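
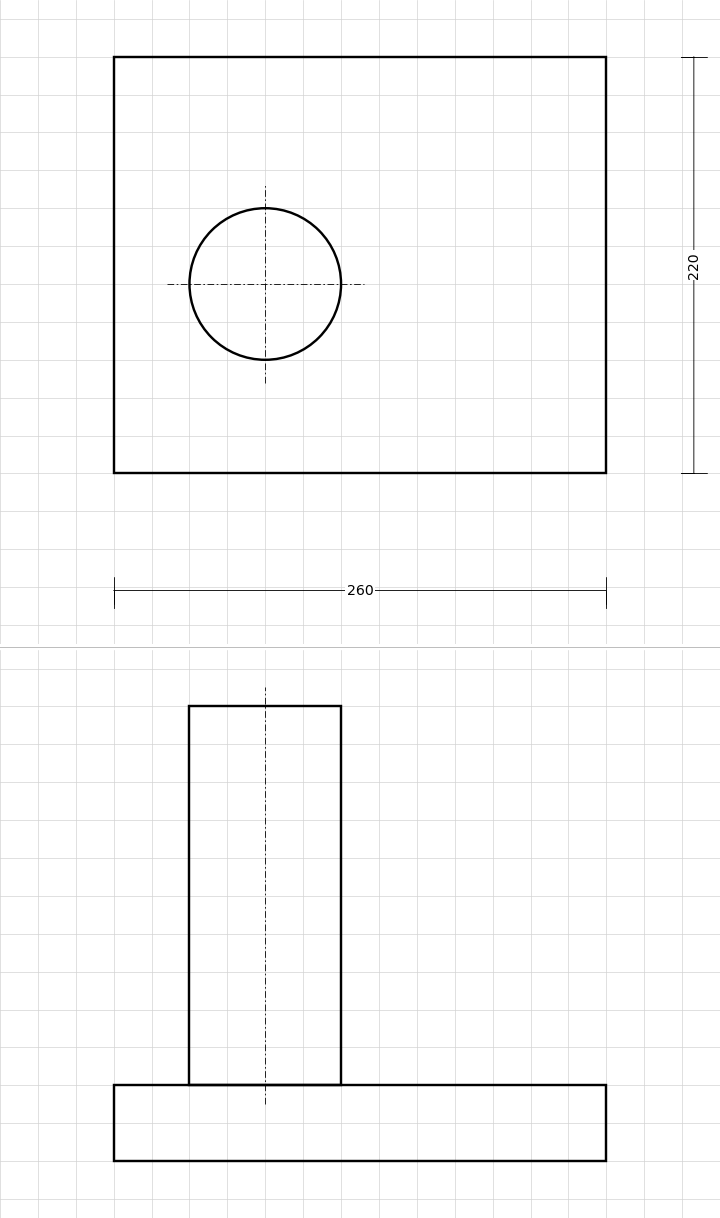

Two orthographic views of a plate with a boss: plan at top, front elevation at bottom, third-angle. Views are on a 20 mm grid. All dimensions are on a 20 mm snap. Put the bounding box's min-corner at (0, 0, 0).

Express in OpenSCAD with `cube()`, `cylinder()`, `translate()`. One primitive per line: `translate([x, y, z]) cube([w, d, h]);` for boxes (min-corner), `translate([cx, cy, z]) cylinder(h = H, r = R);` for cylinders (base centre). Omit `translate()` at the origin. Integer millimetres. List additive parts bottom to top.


cube([260, 220, 40]);
translate([80, 100, 40]) cylinder(h = 200, r = 40);


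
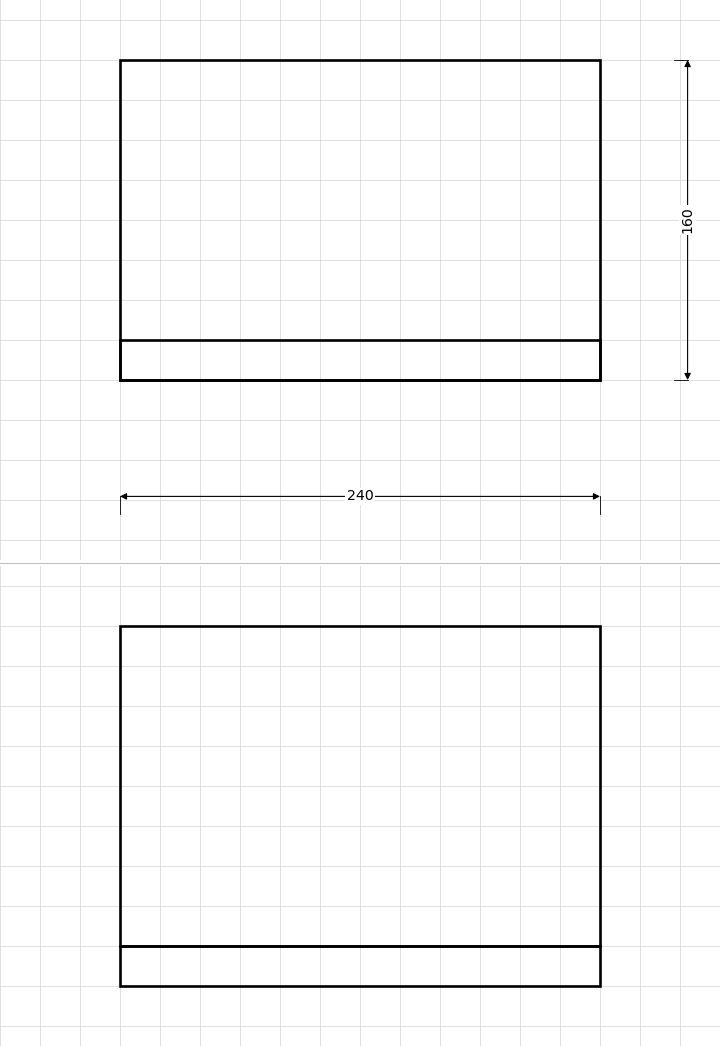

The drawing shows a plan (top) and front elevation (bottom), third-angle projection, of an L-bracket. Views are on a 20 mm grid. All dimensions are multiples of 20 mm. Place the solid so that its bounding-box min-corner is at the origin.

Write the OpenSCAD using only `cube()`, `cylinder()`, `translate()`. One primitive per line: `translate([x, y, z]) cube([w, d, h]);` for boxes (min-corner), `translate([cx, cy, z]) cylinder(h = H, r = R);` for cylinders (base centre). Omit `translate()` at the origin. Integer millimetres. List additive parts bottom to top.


cube([240, 160, 20]);
translate([0, 0, 20]) cube([240, 20, 160]);


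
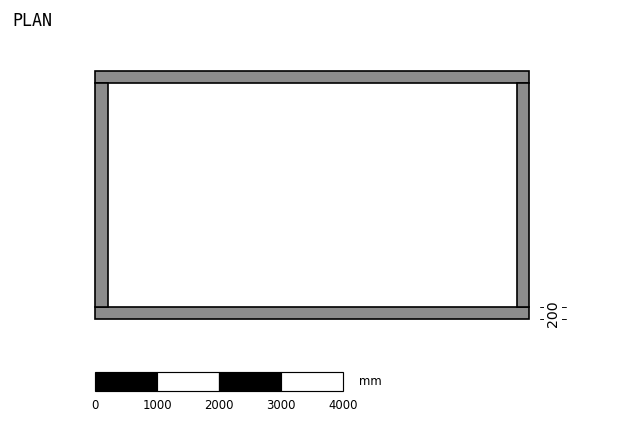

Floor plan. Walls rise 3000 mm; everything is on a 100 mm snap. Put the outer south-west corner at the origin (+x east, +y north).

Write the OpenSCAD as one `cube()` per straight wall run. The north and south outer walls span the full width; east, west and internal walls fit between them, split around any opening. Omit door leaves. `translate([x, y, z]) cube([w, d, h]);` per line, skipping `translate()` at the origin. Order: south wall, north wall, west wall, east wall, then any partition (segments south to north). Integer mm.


cube([7000, 200, 3000]);
translate([0, 3800, 0]) cube([7000, 200, 3000]);
translate([0, 200, 0]) cube([200, 3600, 3000]);
translate([6800, 200, 0]) cube([200, 3600, 3000]);


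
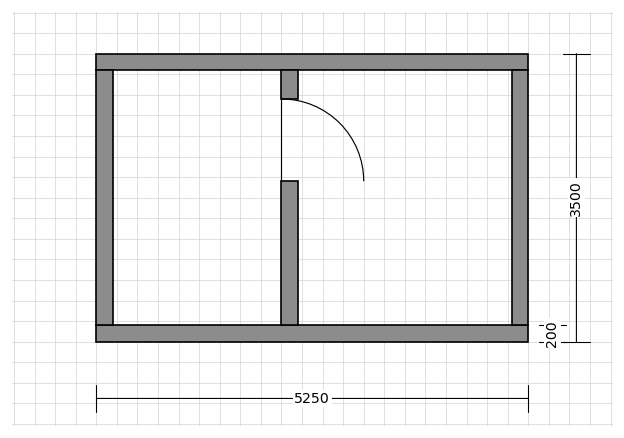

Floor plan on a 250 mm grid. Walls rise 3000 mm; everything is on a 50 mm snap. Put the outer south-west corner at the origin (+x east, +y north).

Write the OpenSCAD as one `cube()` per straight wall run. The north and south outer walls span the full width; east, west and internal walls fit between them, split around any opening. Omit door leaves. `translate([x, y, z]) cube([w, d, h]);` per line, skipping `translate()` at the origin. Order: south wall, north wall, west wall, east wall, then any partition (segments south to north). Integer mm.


cube([5250, 200, 3000]);
translate([0, 3300, 0]) cube([5250, 200, 3000]);
translate([0, 200, 0]) cube([200, 3100, 3000]);
translate([5050, 200, 0]) cube([200, 3100, 3000]);
translate([2250, 200, 0]) cube([200, 1750, 3000]);
translate([2250, 2950, 0]) cube([200, 350, 3000]);


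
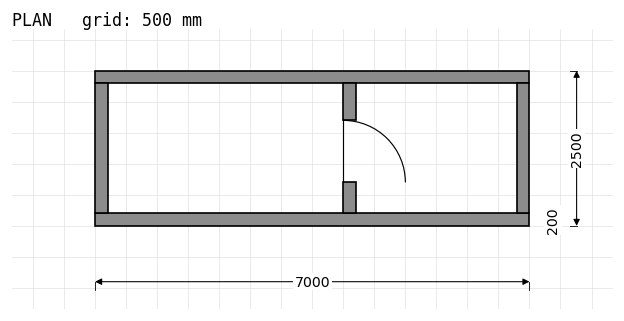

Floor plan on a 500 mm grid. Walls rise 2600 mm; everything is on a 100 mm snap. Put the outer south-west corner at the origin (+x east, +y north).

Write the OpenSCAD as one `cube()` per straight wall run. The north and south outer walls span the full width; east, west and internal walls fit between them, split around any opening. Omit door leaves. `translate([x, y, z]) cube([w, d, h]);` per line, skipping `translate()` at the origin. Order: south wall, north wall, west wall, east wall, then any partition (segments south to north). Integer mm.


cube([7000, 200, 2600]);
translate([0, 2300, 0]) cube([7000, 200, 2600]);
translate([0, 200, 0]) cube([200, 2100, 2600]);
translate([6800, 200, 0]) cube([200, 2100, 2600]);
translate([4000, 200, 0]) cube([200, 500, 2600]);
translate([4000, 1700, 0]) cube([200, 600, 2600]);


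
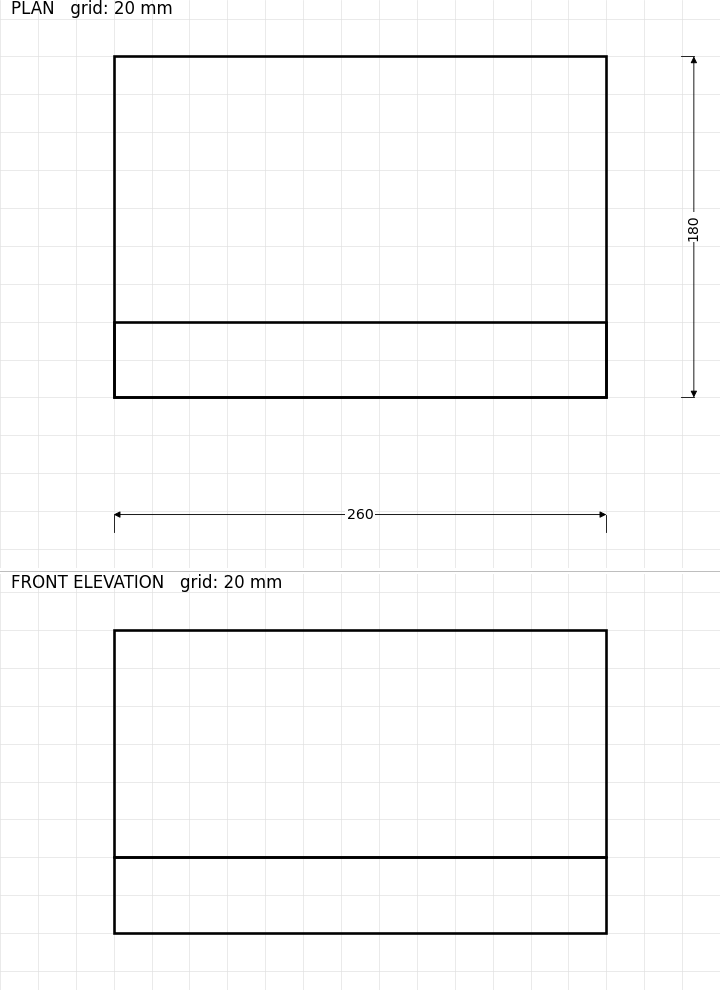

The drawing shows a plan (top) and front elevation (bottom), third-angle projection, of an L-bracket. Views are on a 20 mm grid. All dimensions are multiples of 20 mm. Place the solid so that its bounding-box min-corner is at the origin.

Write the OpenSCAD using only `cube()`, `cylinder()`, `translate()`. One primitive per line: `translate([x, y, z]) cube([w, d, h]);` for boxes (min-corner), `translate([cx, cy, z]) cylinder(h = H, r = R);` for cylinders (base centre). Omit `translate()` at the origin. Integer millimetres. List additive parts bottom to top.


cube([260, 180, 40]);
translate([0, 0, 40]) cube([260, 40, 120]);


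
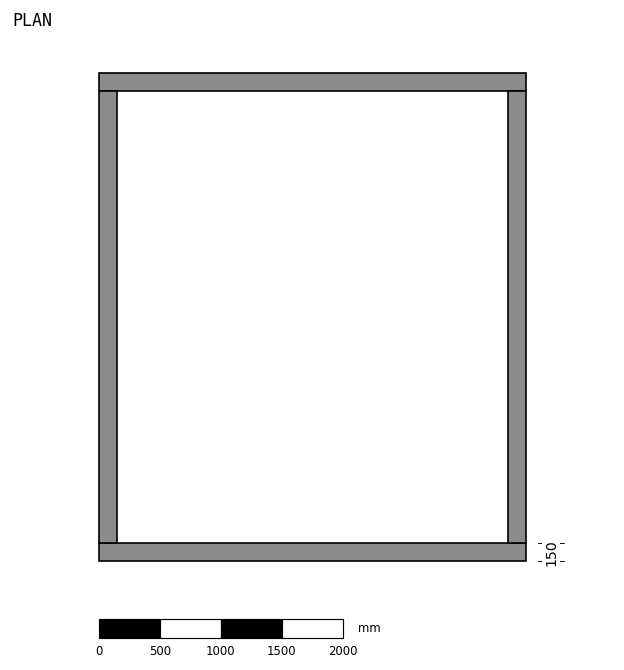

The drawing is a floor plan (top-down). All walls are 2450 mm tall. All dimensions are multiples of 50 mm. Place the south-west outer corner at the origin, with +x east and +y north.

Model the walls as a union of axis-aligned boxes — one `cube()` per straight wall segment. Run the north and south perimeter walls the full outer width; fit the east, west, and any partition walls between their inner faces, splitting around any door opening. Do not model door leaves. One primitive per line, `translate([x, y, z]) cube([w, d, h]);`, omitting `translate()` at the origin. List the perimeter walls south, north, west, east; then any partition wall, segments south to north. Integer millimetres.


cube([3500, 150, 2450]);
translate([0, 3850, 0]) cube([3500, 150, 2450]);
translate([0, 150, 0]) cube([150, 3700, 2450]);
translate([3350, 150, 0]) cube([150, 3700, 2450]);


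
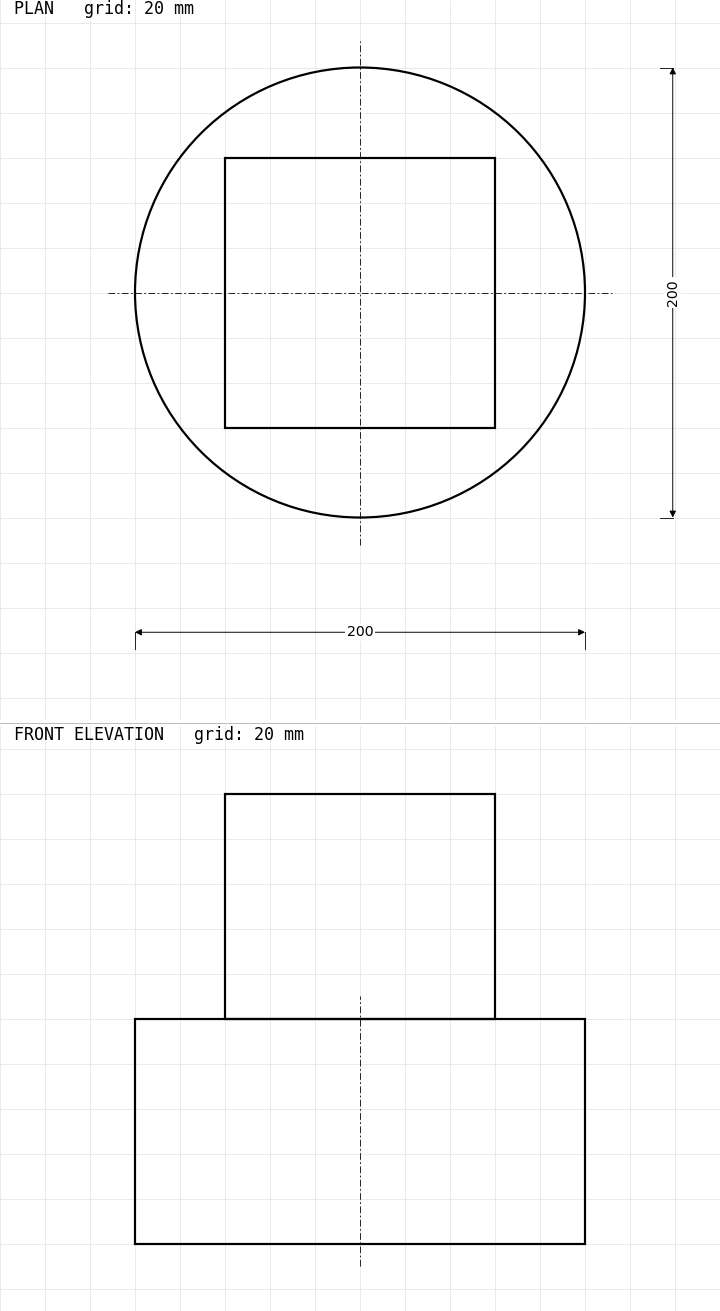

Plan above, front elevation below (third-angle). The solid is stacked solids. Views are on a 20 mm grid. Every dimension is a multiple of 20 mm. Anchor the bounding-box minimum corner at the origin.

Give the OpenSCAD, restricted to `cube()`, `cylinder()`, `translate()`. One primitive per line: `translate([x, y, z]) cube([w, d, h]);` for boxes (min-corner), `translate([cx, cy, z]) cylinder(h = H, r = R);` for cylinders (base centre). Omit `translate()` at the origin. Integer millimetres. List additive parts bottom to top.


translate([100, 100, 0]) cylinder(h = 100, r = 100);
translate([40, 40, 100]) cube([120, 120, 100]);


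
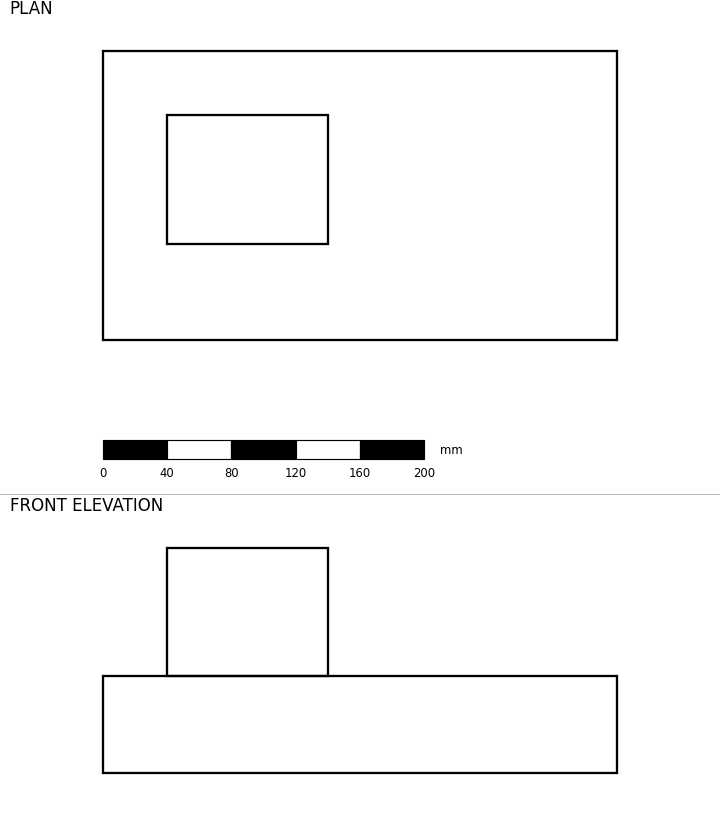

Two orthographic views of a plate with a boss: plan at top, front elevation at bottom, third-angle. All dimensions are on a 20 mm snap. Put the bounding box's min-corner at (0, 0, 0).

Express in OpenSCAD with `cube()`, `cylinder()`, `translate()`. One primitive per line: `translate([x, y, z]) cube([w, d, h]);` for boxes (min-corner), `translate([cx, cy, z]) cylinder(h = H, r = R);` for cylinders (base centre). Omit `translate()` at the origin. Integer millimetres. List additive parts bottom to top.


cube([320, 180, 60]);
translate([40, 60, 60]) cube([100, 80, 80]);


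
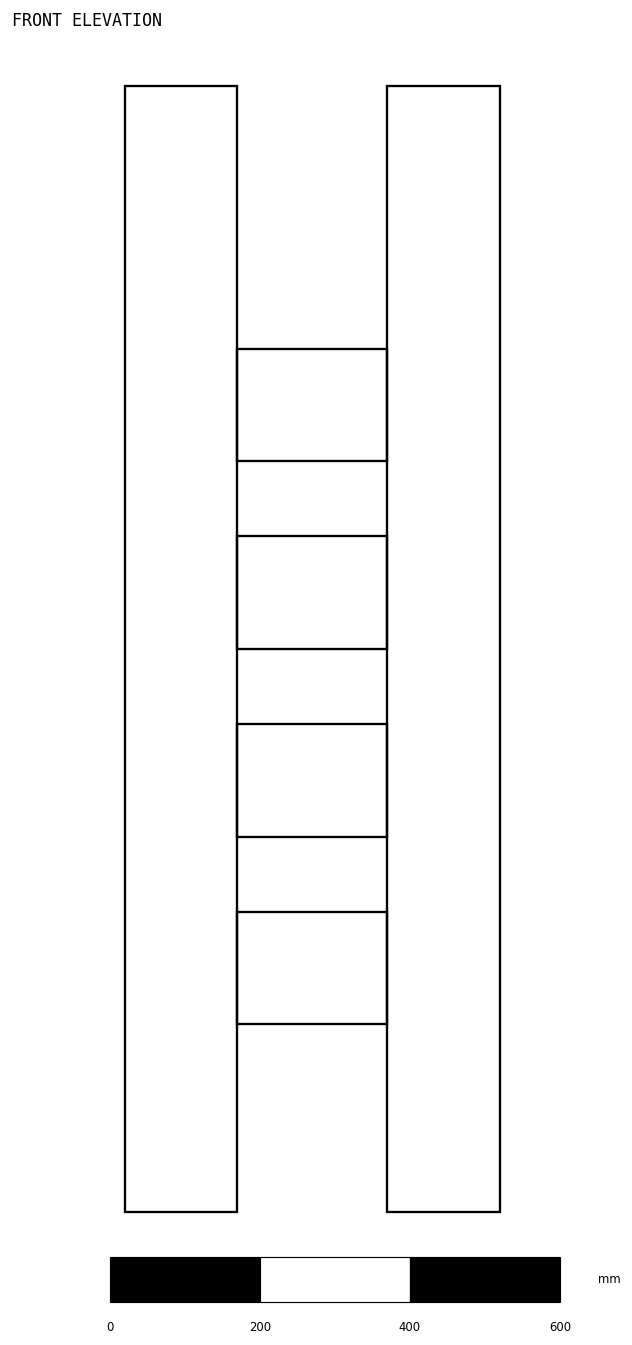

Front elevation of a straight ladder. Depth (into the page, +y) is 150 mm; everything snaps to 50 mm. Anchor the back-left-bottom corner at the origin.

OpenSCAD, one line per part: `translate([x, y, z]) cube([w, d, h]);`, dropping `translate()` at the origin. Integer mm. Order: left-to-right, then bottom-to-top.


cube([150, 150, 1500]);
translate([150, 0, 250]) cube([200, 150, 150]);
translate([150, 0, 500]) cube([200, 150, 150]);
translate([150, 0, 750]) cube([200, 150, 150]);
translate([150, 0, 1000]) cube([200, 150, 150]);
translate([350, 0, 0]) cube([150, 150, 1500]);


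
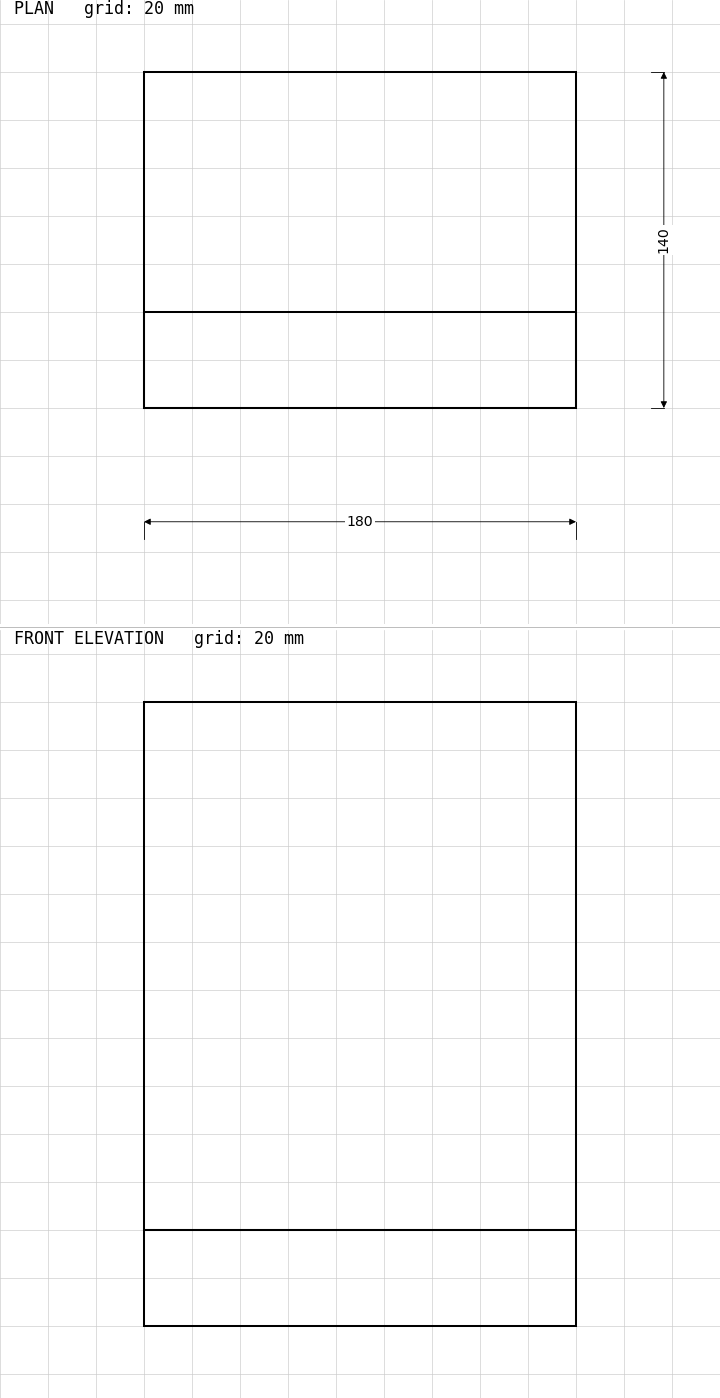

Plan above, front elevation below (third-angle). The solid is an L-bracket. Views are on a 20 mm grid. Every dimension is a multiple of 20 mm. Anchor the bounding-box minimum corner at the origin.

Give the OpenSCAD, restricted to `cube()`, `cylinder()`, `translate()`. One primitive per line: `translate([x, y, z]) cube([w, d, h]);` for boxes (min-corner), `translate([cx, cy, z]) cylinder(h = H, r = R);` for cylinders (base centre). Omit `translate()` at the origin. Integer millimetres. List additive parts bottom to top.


cube([180, 140, 40]);
translate([0, 0, 40]) cube([180, 40, 220]);


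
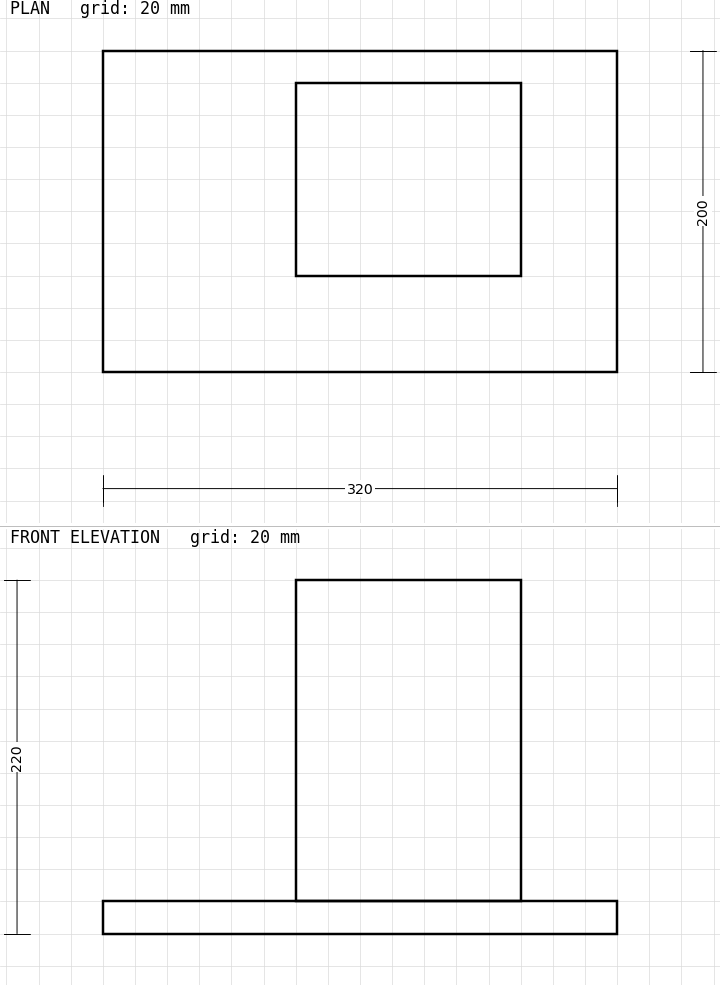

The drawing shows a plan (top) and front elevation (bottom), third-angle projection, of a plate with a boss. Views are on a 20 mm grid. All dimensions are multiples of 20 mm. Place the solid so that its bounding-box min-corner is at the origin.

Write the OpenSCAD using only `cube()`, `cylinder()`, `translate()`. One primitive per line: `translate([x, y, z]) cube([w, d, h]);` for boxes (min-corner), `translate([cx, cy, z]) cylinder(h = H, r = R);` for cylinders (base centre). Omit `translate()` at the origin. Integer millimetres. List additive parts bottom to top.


cube([320, 200, 20]);
translate([120, 60, 20]) cube([140, 120, 200]);


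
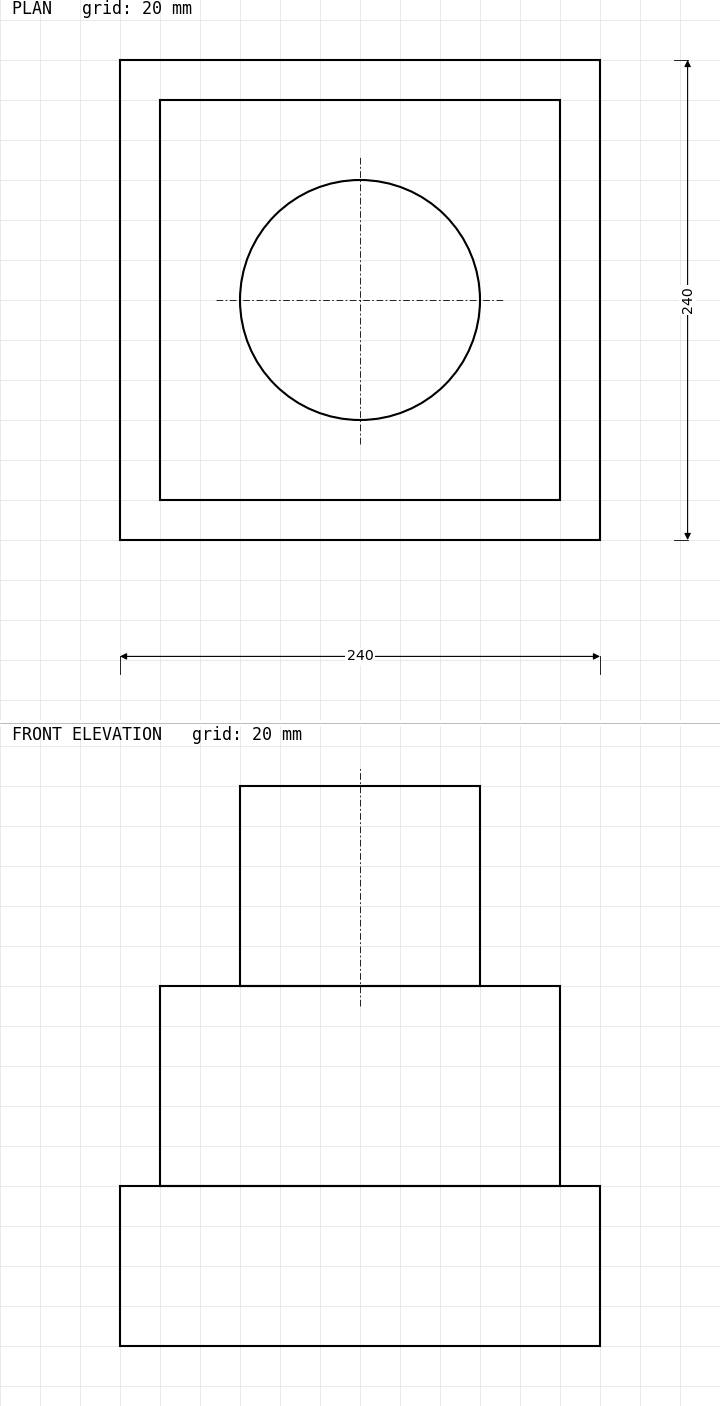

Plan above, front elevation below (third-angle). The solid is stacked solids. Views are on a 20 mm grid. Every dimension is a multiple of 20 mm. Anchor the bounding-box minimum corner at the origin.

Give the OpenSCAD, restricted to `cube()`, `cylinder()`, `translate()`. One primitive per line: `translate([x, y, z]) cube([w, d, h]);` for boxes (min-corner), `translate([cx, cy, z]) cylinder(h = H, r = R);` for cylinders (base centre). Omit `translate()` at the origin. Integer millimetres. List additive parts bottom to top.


cube([240, 240, 80]);
translate([20, 20, 80]) cube([200, 200, 100]);
translate([120, 120, 180]) cylinder(h = 100, r = 60);


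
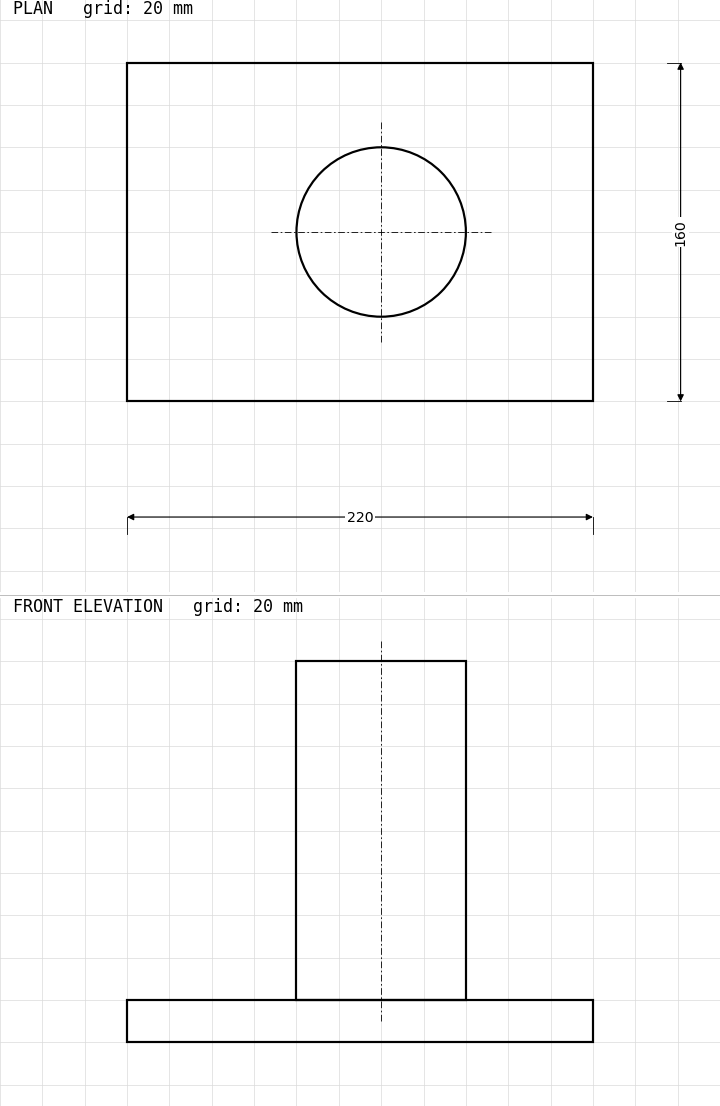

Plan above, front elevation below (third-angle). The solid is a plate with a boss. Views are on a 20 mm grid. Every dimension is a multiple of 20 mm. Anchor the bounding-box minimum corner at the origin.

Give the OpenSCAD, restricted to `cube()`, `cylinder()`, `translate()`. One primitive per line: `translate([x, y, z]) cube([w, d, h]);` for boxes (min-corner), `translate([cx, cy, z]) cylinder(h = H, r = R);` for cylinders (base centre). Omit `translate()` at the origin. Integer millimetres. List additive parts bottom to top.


cube([220, 160, 20]);
translate([120, 80, 20]) cylinder(h = 160, r = 40);


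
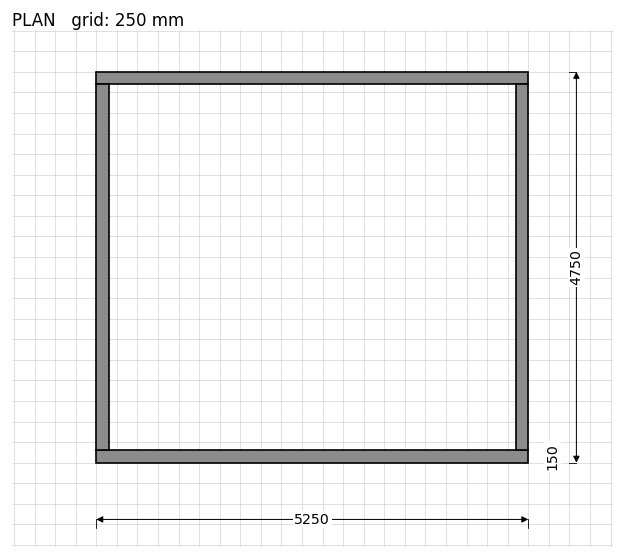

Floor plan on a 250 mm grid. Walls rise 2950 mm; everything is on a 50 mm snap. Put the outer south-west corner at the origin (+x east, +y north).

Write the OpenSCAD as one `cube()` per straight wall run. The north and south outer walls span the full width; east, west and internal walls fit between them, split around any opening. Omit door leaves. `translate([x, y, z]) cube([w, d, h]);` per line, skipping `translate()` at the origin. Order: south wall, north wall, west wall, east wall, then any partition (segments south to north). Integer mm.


cube([5250, 150, 2950]);
translate([0, 4600, 0]) cube([5250, 150, 2950]);
translate([0, 150, 0]) cube([150, 4450, 2950]);
translate([5100, 150, 0]) cube([150, 4450, 2950]);


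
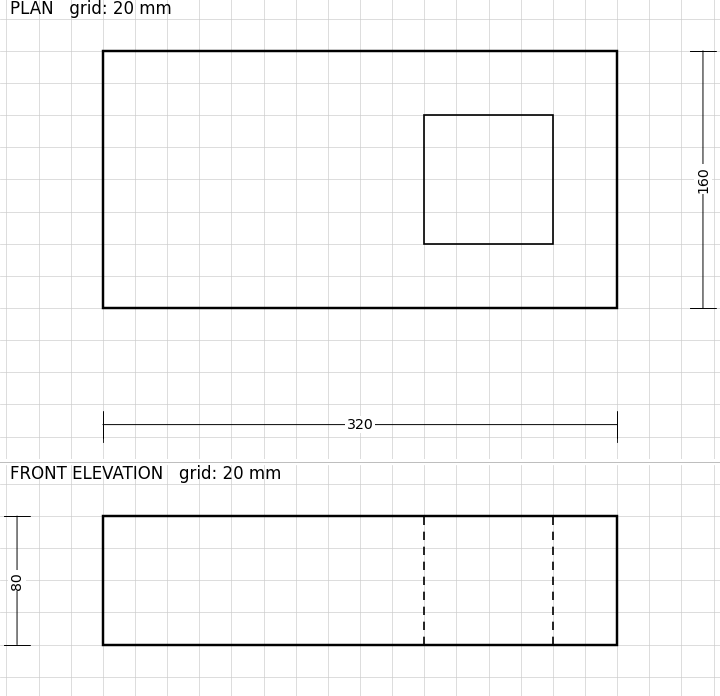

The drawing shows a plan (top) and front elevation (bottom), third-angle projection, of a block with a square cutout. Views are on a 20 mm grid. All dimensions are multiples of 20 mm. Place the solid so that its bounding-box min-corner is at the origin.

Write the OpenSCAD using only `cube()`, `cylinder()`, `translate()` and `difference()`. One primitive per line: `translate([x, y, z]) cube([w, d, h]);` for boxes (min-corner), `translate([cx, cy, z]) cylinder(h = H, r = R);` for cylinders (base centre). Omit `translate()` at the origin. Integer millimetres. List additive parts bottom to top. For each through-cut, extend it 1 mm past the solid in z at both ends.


difference() {
  cube([320, 160, 80]);
  translate([200, 40, -1]) cube([80, 80, 82]);
}


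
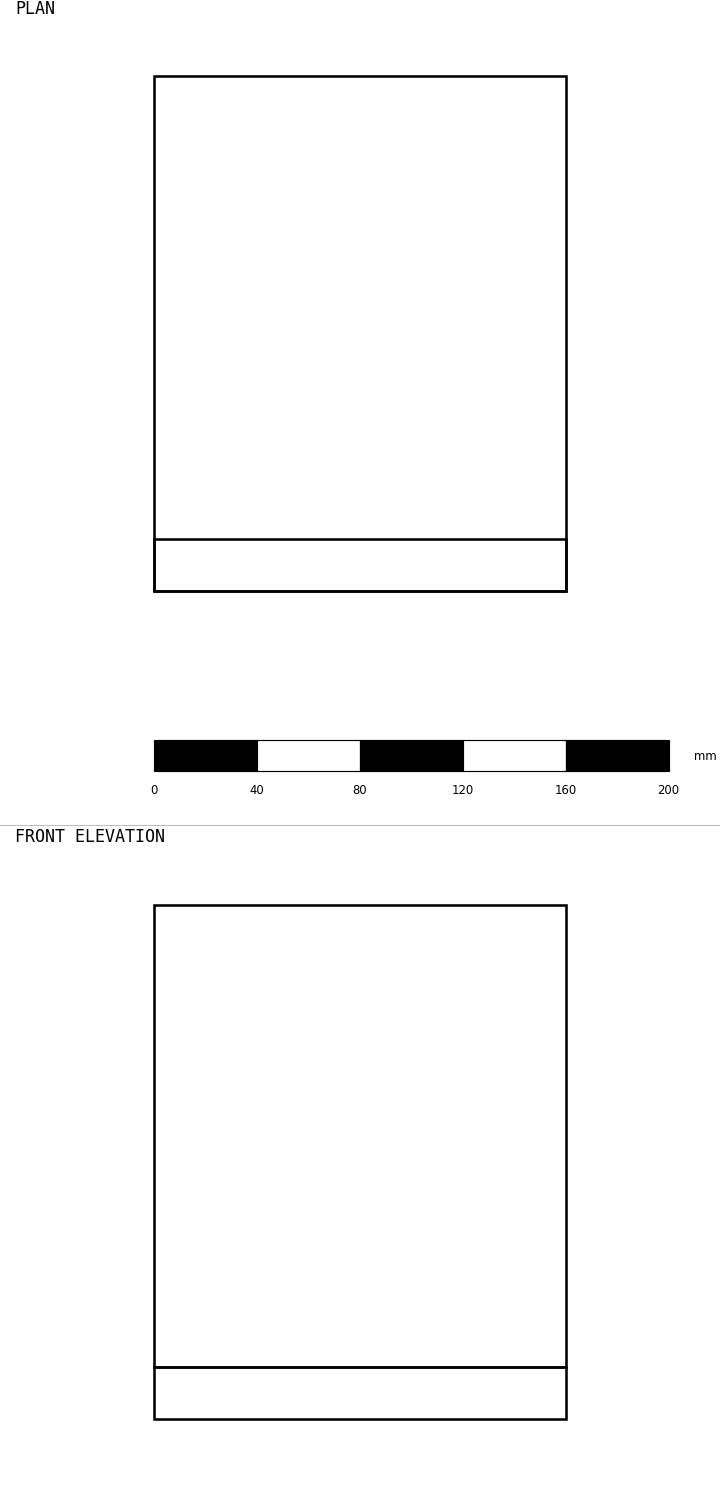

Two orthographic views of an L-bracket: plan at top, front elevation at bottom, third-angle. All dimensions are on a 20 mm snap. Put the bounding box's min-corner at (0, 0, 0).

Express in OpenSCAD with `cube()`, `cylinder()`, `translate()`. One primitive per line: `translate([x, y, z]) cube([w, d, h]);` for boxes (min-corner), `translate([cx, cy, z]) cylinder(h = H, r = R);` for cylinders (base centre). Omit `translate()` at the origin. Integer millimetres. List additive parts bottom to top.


cube([160, 200, 20]);
translate([0, 0, 20]) cube([160, 20, 180]);


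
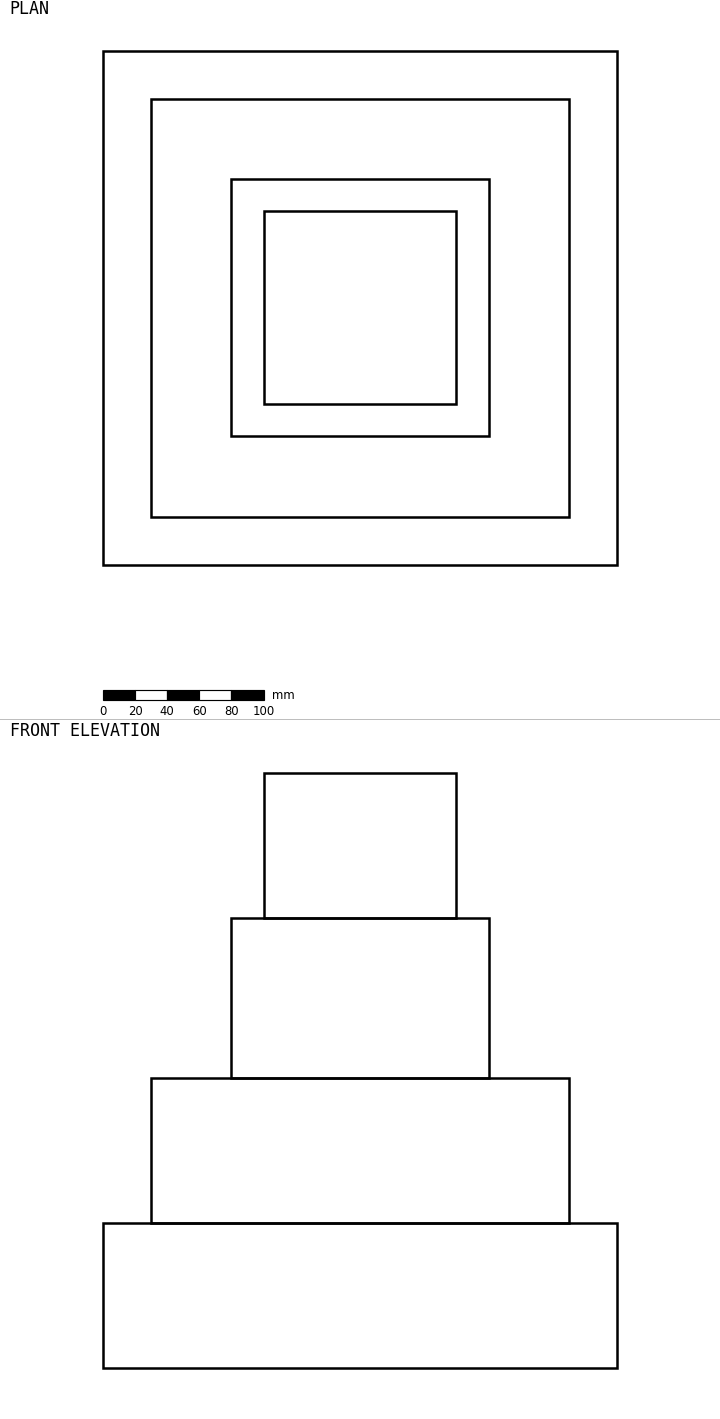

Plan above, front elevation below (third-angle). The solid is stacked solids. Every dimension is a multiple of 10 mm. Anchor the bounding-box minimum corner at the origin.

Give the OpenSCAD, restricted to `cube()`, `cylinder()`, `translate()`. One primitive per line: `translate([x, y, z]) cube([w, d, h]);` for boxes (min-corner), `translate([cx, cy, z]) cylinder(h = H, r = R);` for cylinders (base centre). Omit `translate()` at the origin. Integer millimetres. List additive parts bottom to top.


cube([320, 320, 90]);
translate([30, 30, 90]) cube([260, 260, 90]);
translate([80, 80, 180]) cube([160, 160, 100]);
translate([100, 100, 280]) cube([120, 120, 90]);


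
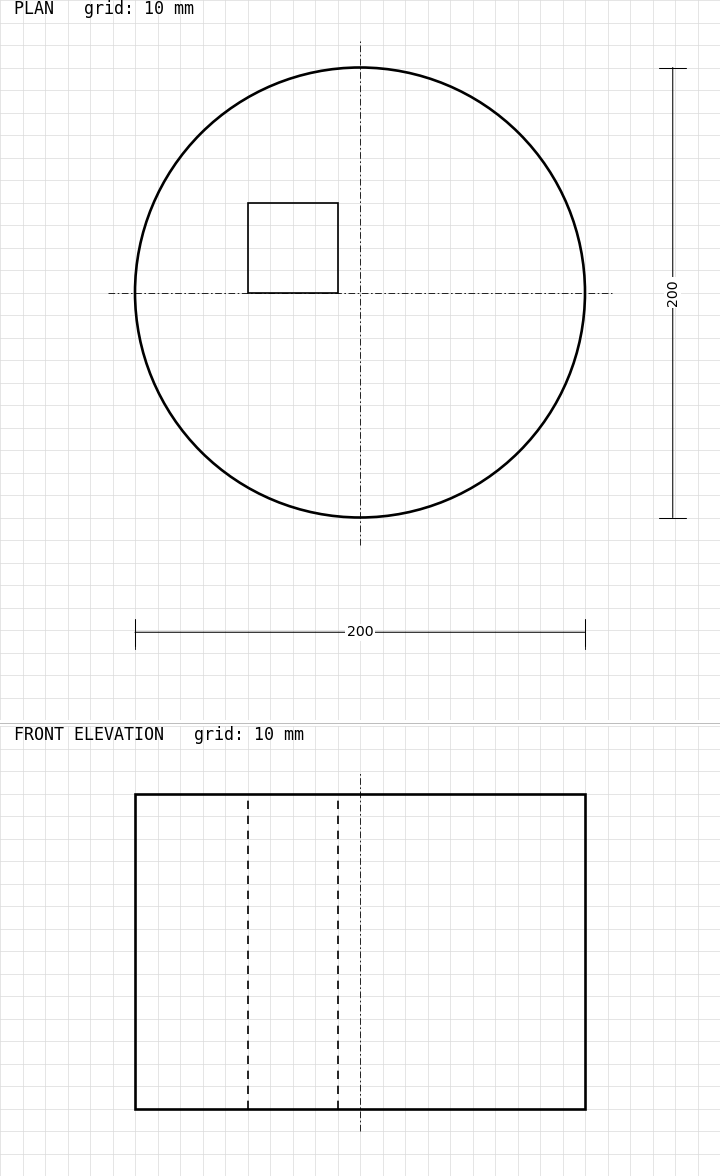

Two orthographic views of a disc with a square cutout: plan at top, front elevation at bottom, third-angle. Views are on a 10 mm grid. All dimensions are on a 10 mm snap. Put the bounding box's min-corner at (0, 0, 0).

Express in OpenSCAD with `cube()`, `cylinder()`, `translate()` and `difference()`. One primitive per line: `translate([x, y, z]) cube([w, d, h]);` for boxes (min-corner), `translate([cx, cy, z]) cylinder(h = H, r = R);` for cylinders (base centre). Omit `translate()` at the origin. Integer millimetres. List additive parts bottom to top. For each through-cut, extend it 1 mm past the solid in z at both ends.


difference() {
  translate([100, 100, 0]) cylinder(h = 140, r = 100);
  translate([50, 100, -1]) cube([40, 40, 142]);
}


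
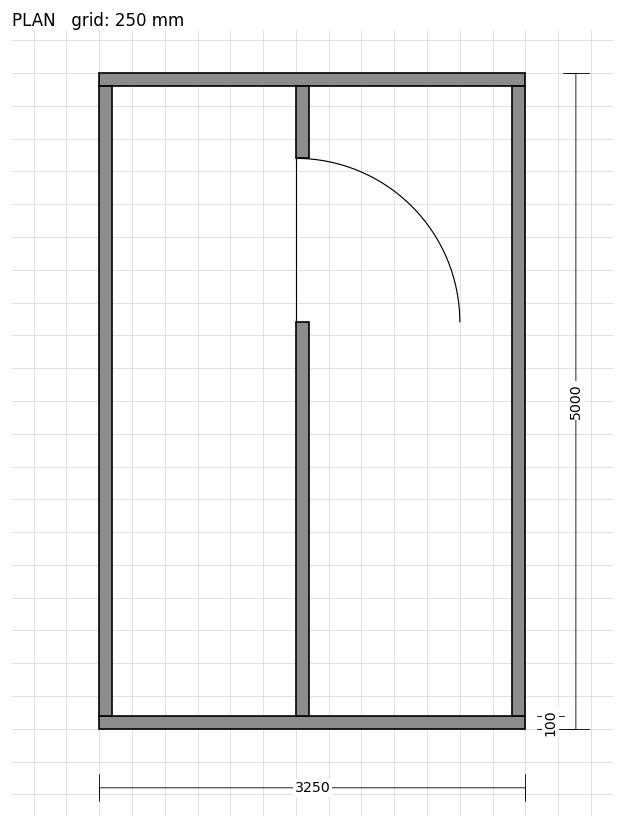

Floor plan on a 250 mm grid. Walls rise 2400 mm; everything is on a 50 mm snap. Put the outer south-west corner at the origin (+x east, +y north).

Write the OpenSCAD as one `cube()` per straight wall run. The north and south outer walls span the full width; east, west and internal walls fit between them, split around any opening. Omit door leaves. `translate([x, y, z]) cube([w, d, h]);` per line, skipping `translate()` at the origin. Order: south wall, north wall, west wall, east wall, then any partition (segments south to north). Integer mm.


cube([3250, 100, 2400]);
translate([0, 4900, 0]) cube([3250, 100, 2400]);
translate([0, 100, 0]) cube([100, 4800, 2400]);
translate([3150, 100, 0]) cube([100, 4800, 2400]);
translate([1500, 100, 0]) cube([100, 3000, 2400]);
translate([1500, 4350, 0]) cube([100, 550, 2400]);


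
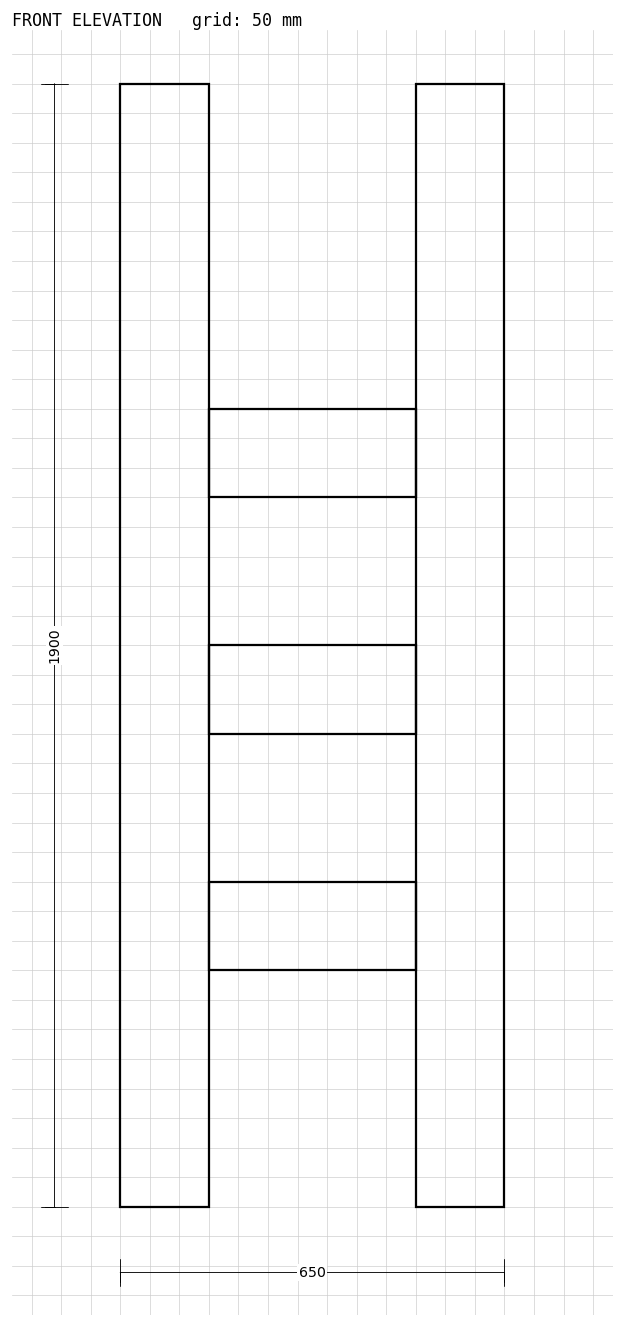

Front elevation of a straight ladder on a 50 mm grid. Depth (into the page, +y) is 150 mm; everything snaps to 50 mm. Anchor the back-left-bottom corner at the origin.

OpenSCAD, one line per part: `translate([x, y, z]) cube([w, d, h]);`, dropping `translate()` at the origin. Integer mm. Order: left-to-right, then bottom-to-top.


cube([150, 150, 1900]);
translate([150, 0, 400]) cube([350, 150, 150]);
translate([150, 0, 800]) cube([350, 150, 150]);
translate([150, 0, 1200]) cube([350, 150, 150]);
translate([500, 0, 0]) cube([150, 150, 1900]);


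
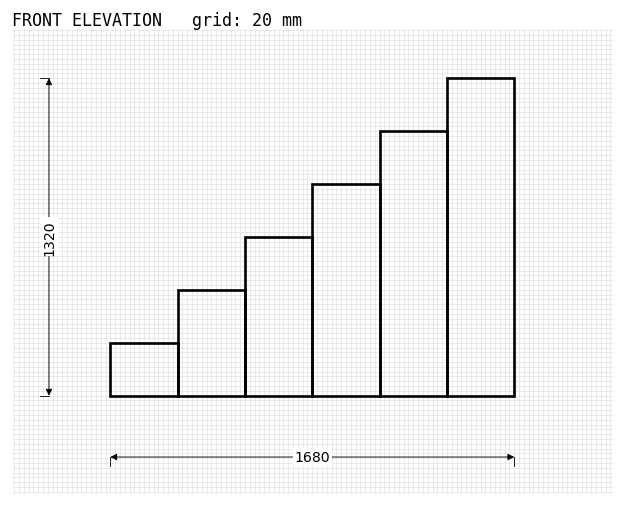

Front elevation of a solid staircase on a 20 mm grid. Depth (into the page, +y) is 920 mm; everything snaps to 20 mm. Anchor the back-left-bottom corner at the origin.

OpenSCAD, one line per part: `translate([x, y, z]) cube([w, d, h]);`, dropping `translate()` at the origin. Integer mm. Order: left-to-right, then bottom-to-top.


cube([280, 920, 220]);
translate([280, 0, 0]) cube([280, 920, 440]);
translate([560, 0, 0]) cube([280, 920, 660]);
translate([840, 0, 0]) cube([280, 920, 880]);
translate([1120, 0, 0]) cube([280, 920, 1100]);
translate([1400, 0, 0]) cube([280, 920, 1320]);


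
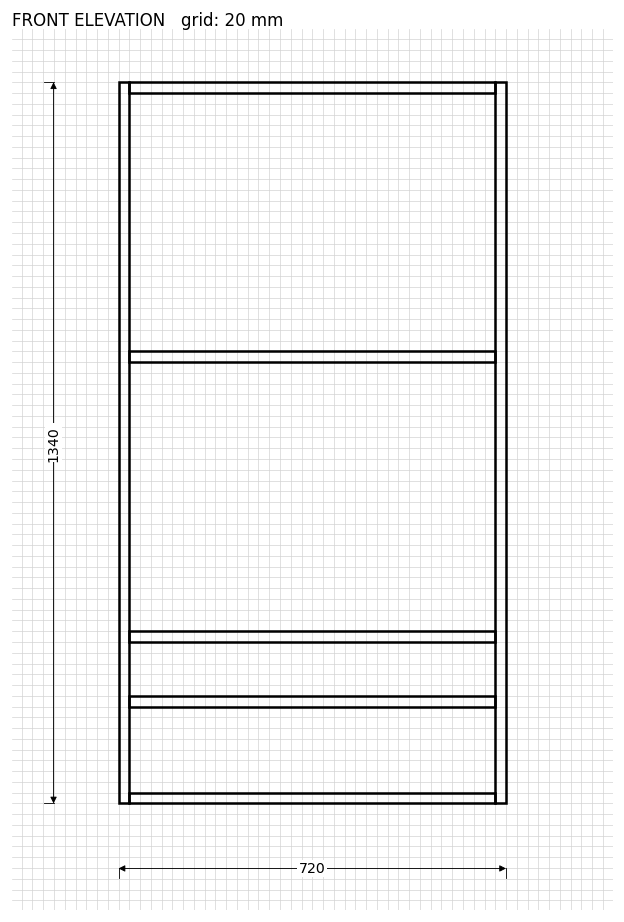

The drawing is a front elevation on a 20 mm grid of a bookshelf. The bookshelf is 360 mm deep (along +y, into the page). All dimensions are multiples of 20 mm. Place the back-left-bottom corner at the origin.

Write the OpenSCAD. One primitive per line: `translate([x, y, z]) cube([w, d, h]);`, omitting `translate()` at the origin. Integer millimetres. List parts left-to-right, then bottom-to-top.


cube([20, 360, 1340]);
translate([20, 0, 0]) cube([680, 360, 20]);
translate([20, 0, 180]) cube([680, 360, 20]);
translate([20, 0, 300]) cube([680, 360, 20]);
translate([20, 0, 820]) cube([680, 360, 20]);
translate([20, 0, 1320]) cube([680, 360, 20]);
translate([700, 0, 0]) cube([20, 360, 1340]);


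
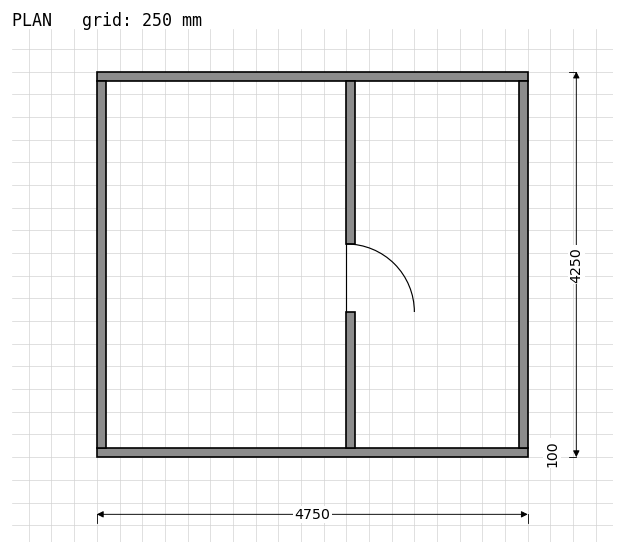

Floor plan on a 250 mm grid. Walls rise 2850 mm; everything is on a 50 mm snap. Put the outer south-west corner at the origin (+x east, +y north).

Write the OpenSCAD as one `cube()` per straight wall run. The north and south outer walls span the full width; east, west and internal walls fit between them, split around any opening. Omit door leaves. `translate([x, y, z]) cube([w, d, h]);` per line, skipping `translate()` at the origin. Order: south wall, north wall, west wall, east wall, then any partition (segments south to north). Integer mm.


cube([4750, 100, 2850]);
translate([0, 4150, 0]) cube([4750, 100, 2850]);
translate([0, 100, 0]) cube([100, 4050, 2850]);
translate([4650, 100, 0]) cube([100, 4050, 2850]);
translate([2750, 100, 0]) cube([100, 1500, 2850]);
translate([2750, 2350, 0]) cube([100, 1800, 2850]);


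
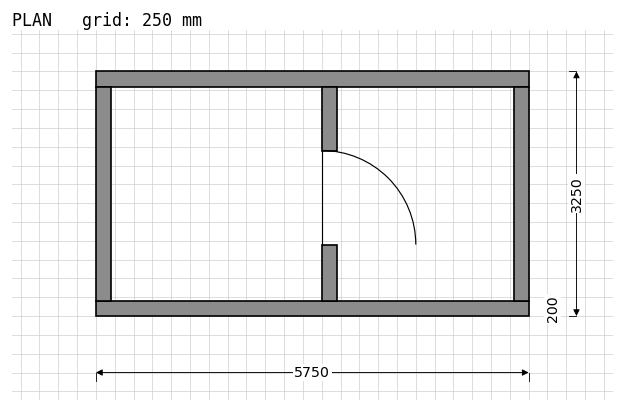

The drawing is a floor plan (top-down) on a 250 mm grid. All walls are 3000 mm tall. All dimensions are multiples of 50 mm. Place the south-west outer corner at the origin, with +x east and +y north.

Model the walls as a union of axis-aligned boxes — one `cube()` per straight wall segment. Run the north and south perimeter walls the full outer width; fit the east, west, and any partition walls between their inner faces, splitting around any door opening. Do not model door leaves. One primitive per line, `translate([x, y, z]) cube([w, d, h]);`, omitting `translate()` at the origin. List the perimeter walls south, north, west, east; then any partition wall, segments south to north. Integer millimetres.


cube([5750, 200, 3000]);
translate([0, 3050, 0]) cube([5750, 200, 3000]);
translate([0, 200, 0]) cube([200, 2850, 3000]);
translate([5550, 200, 0]) cube([200, 2850, 3000]);
translate([3000, 200, 0]) cube([200, 750, 3000]);
translate([3000, 2200, 0]) cube([200, 850, 3000]);


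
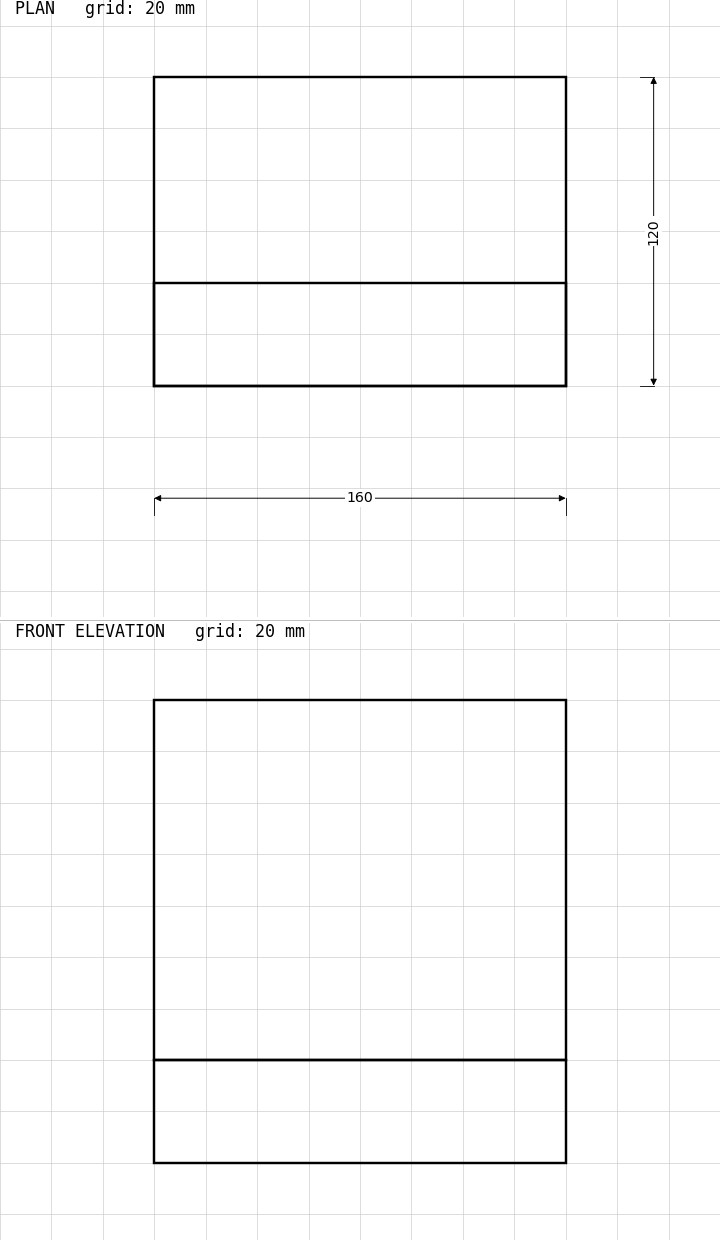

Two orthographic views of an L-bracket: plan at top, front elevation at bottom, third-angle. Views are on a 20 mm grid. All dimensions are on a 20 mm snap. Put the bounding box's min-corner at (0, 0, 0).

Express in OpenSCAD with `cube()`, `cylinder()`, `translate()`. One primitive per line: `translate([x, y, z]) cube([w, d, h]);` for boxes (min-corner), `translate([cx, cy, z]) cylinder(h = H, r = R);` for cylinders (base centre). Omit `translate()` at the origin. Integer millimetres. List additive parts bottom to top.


cube([160, 120, 40]);
translate([0, 0, 40]) cube([160, 40, 140]);


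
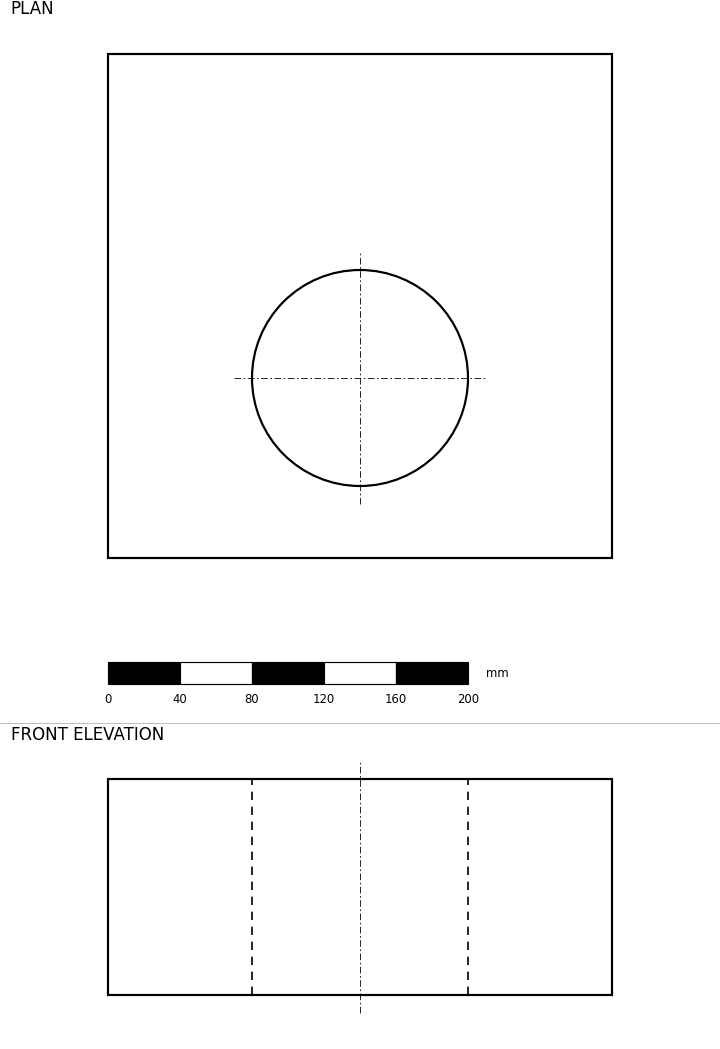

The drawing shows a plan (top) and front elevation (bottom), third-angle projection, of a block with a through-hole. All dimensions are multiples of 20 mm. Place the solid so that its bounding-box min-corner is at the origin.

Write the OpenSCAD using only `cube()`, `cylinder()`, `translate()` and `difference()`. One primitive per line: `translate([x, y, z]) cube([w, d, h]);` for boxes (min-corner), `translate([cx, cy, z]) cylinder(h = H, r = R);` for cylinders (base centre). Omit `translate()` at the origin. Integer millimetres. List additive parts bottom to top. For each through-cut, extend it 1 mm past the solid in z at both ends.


difference() {
  cube([280, 280, 120]);
  translate([140, 100, -1]) cylinder(h = 122, r = 60);
}


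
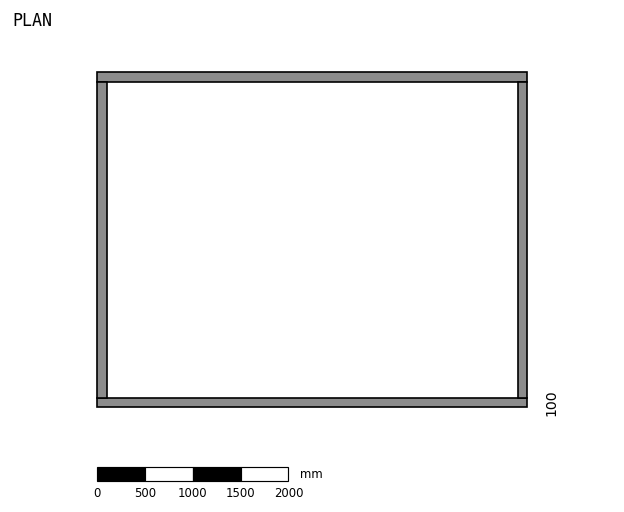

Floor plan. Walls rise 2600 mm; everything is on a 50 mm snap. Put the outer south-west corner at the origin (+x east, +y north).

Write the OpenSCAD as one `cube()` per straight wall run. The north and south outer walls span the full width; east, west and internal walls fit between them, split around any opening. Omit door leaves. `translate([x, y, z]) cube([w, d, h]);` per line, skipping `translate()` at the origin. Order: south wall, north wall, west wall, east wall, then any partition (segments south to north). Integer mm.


cube([4500, 100, 2600]);
translate([0, 3400, 0]) cube([4500, 100, 2600]);
translate([0, 100, 0]) cube([100, 3300, 2600]);
translate([4400, 100, 0]) cube([100, 3300, 2600]);


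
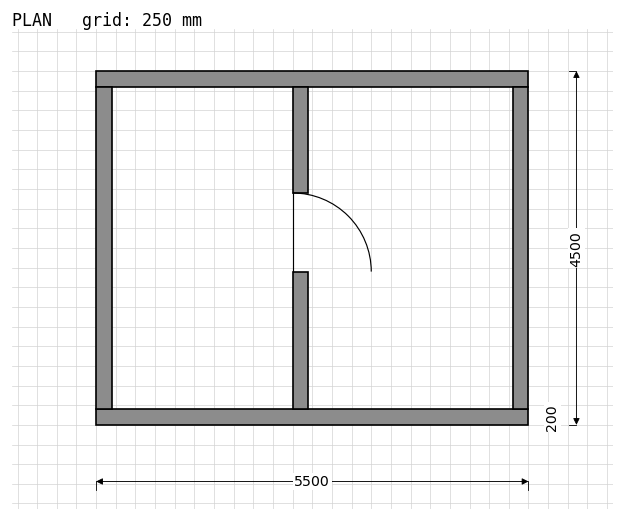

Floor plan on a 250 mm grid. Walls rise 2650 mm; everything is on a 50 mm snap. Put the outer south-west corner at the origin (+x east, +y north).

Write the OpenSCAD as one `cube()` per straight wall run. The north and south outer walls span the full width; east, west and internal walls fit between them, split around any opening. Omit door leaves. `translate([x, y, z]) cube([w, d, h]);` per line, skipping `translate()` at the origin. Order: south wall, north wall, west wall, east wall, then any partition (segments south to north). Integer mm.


cube([5500, 200, 2650]);
translate([0, 4300, 0]) cube([5500, 200, 2650]);
translate([0, 200, 0]) cube([200, 4100, 2650]);
translate([5300, 200, 0]) cube([200, 4100, 2650]);
translate([2500, 200, 0]) cube([200, 1750, 2650]);
translate([2500, 2950, 0]) cube([200, 1350, 2650]);


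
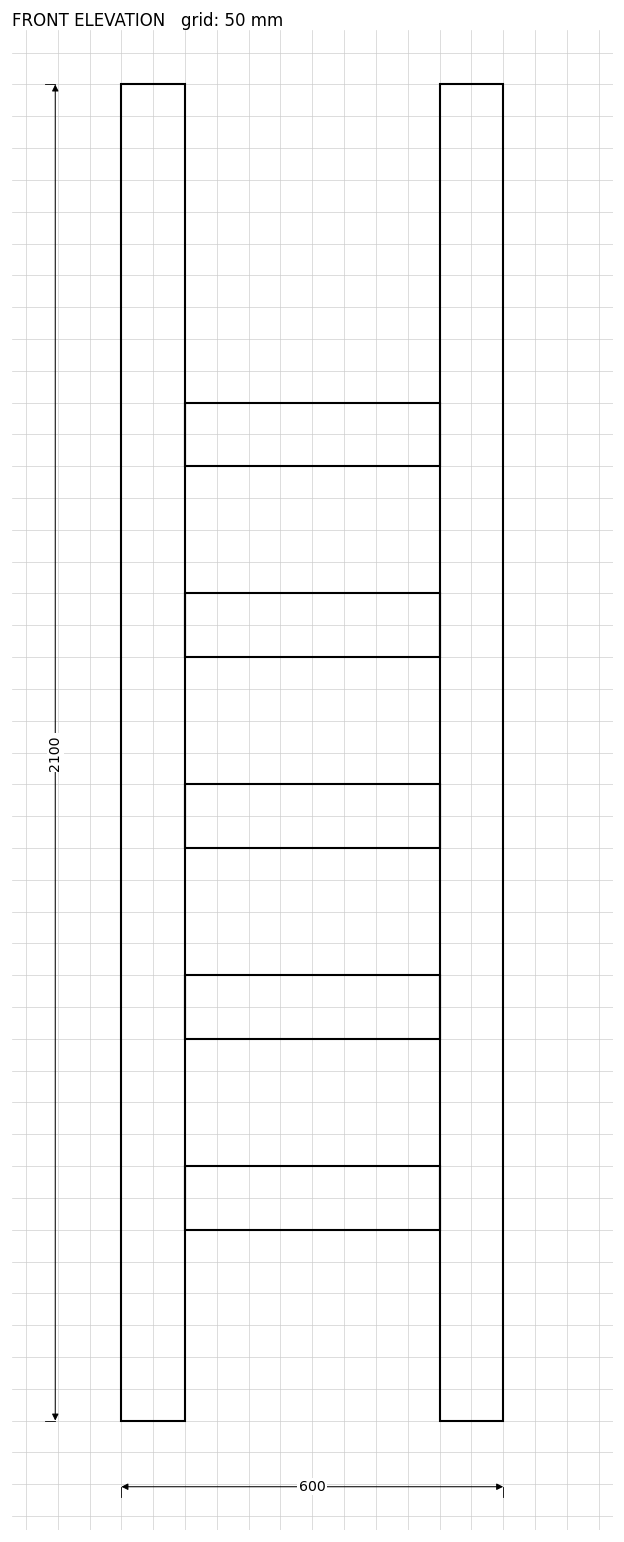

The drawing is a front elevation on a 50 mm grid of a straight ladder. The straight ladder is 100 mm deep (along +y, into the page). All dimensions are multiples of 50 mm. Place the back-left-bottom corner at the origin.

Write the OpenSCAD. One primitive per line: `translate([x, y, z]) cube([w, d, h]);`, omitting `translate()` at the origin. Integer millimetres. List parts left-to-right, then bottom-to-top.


cube([100, 100, 2100]);
translate([100, 0, 300]) cube([400, 100, 100]);
translate([100, 0, 600]) cube([400, 100, 100]);
translate([100, 0, 900]) cube([400, 100, 100]);
translate([100, 0, 1200]) cube([400, 100, 100]);
translate([100, 0, 1500]) cube([400, 100, 100]);
translate([500, 0, 0]) cube([100, 100, 2100]);


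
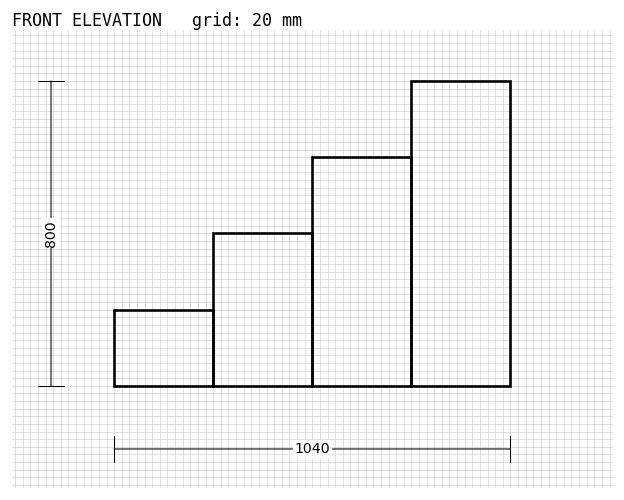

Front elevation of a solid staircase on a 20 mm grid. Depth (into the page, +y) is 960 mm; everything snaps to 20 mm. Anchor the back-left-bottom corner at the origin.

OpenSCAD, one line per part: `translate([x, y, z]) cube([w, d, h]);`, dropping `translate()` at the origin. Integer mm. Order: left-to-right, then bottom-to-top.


cube([260, 960, 200]);
translate([260, 0, 0]) cube([260, 960, 400]);
translate([520, 0, 0]) cube([260, 960, 600]);
translate([780, 0, 0]) cube([260, 960, 800]);


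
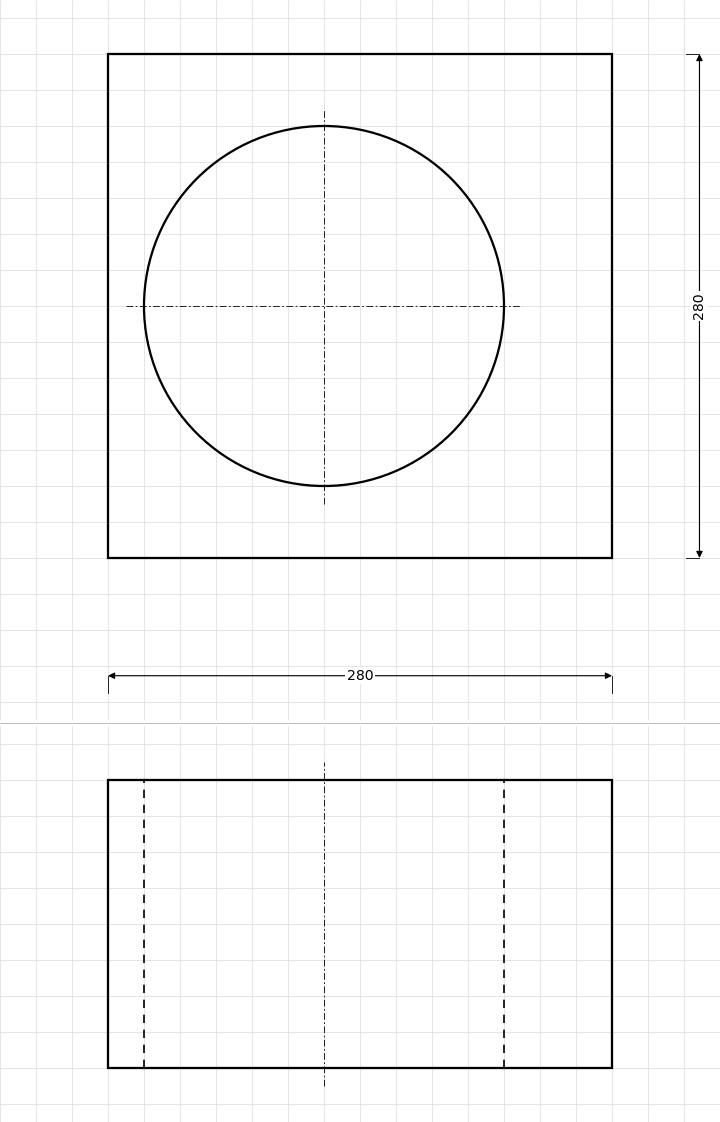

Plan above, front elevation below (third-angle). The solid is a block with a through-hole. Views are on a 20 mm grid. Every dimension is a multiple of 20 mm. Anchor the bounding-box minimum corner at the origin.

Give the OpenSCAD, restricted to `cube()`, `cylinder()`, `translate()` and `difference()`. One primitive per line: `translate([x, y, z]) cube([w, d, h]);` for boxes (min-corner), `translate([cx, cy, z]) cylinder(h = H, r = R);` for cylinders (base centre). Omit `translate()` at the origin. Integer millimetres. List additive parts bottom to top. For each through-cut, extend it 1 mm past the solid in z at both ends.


difference() {
  cube([280, 280, 160]);
  translate([120, 140, -1]) cylinder(h = 162, r = 100);
}


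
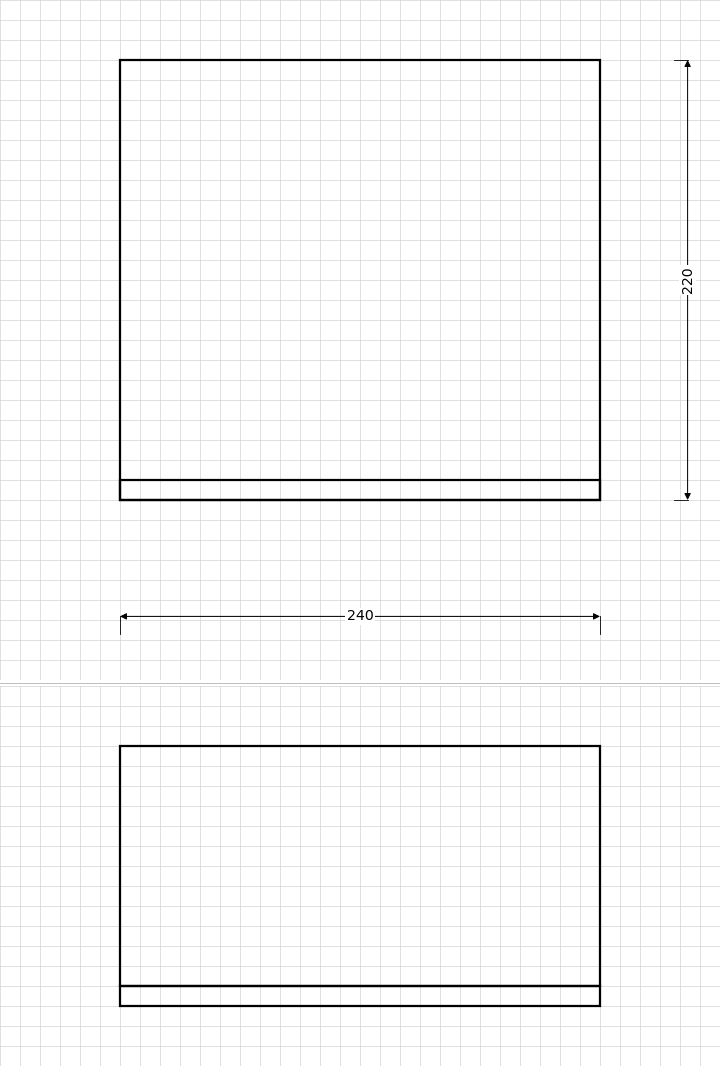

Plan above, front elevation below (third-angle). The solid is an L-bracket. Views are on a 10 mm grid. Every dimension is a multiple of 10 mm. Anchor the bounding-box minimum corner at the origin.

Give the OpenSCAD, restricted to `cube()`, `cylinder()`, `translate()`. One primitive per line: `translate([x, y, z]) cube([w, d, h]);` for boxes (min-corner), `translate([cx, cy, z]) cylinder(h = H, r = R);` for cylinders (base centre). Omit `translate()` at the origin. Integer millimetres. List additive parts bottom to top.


cube([240, 220, 10]);
translate([0, 0, 10]) cube([240, 10, 120]);


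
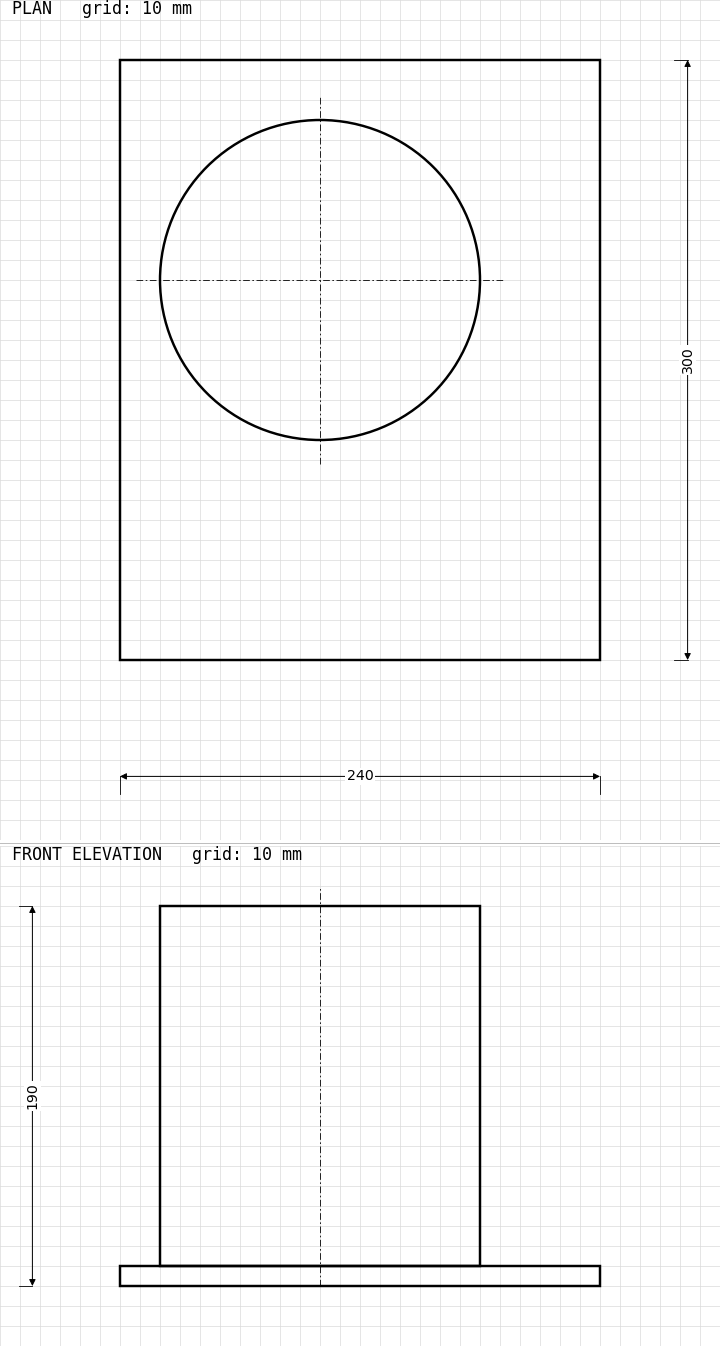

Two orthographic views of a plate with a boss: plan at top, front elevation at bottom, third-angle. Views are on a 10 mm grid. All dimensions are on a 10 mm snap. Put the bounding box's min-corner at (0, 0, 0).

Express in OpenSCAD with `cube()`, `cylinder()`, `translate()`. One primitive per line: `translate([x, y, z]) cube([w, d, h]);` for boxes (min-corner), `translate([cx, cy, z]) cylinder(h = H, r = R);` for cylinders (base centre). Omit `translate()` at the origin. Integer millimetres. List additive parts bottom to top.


cube([240, 300, 10]);
translate([100, 190, 10]) cylinder(h = 180, r = 80);


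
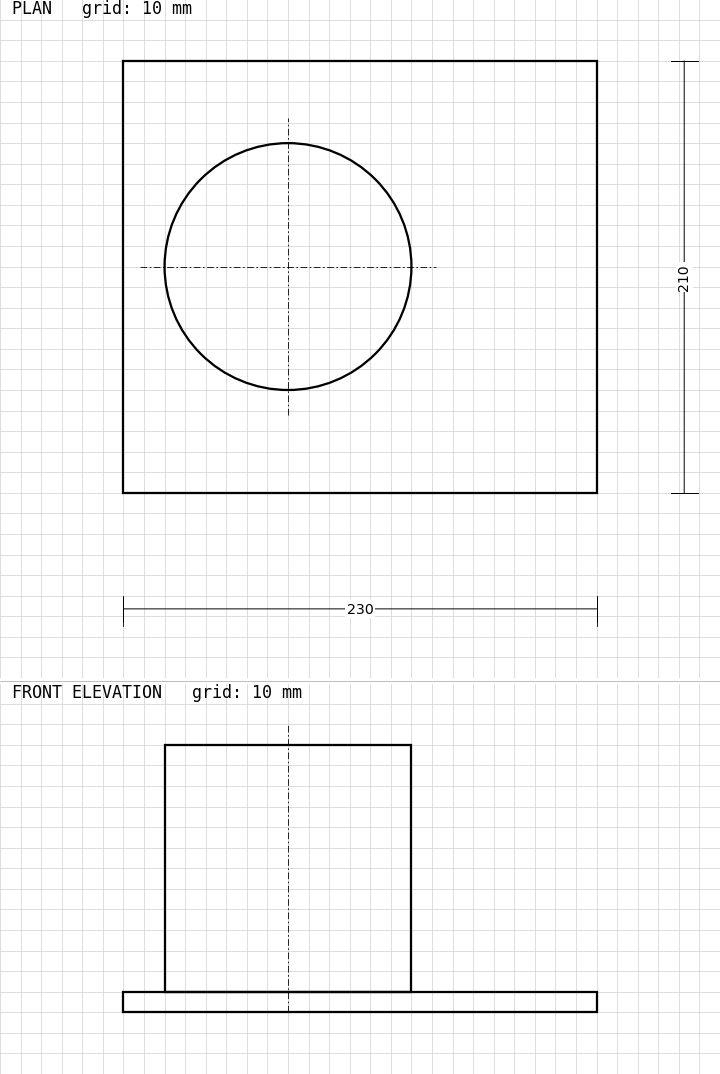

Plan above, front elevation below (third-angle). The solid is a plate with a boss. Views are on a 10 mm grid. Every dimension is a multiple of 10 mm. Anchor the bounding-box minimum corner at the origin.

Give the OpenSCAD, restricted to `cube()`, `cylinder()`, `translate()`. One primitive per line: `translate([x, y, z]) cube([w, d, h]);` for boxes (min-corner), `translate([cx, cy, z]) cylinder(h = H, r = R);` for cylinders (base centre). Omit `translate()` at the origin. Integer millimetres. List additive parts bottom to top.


cube([230, 210, 10]);
translate([80, 110, 10]) cylinder(h = 120, r = 60);
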